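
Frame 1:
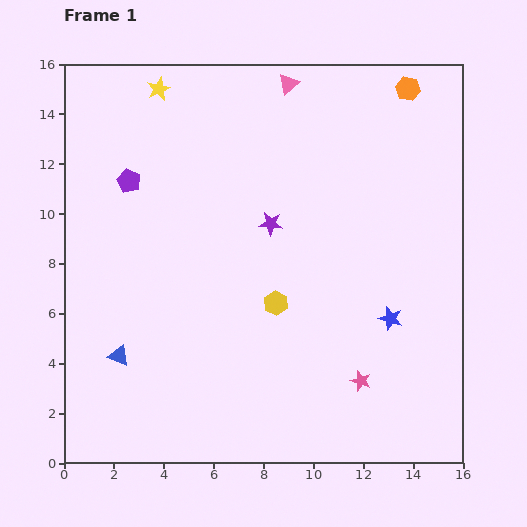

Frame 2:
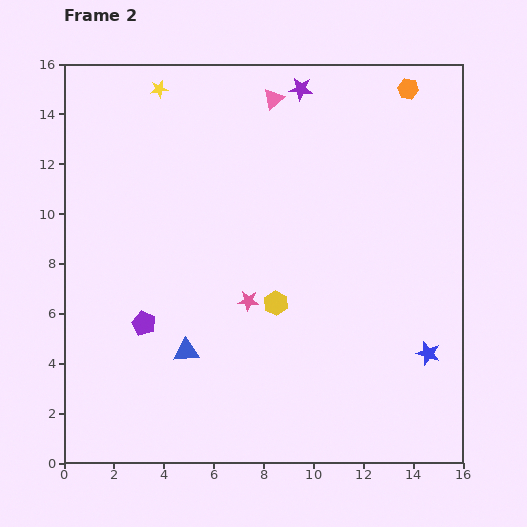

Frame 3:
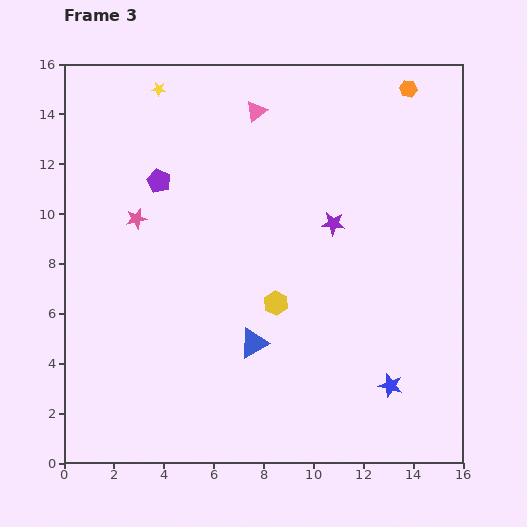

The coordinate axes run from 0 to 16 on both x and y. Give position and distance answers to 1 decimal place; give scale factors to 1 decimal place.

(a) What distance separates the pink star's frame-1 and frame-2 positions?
5.5

The pink star moved from (11.9, 3.3) to (7.4, 6.5), a distance of √(4.5² + 3.2²) ≈ 5.5.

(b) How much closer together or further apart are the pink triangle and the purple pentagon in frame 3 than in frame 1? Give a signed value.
-2.7

Distance in frame 1: 7.5. Distance in frame 3: 4.8.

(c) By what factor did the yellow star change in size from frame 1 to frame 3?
0.6×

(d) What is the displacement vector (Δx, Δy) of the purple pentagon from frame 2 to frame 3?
(0.6, 5.7)

The purple pentagon was at (3.2, 5.6) in frame 2 and (3.8, 11.3) in frame 3.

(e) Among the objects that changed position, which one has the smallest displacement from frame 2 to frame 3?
the pink triangle

(moved 0.9)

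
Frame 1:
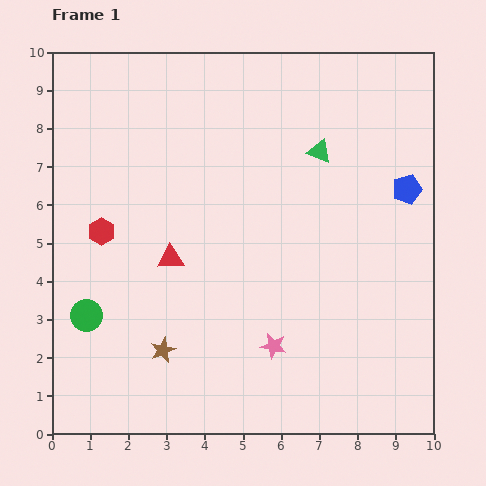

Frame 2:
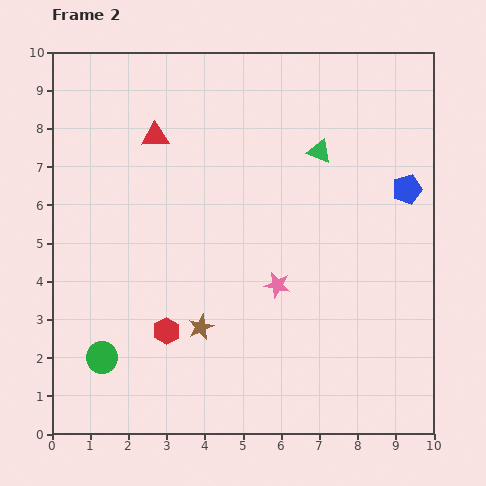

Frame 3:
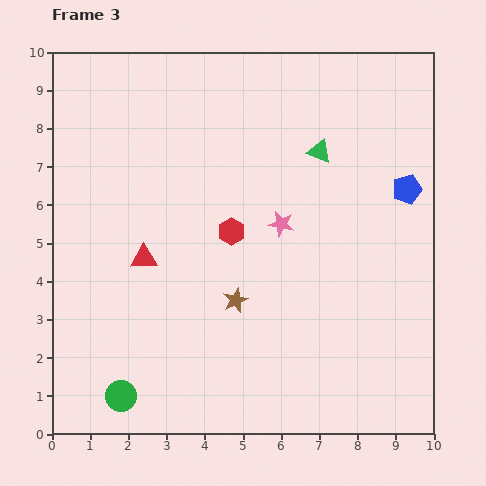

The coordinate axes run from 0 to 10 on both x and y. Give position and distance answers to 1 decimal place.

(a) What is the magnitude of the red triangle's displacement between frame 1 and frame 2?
3.2

The red triangle moved from (3.1, 4.6) to (2.7, 7.8), a distance of √(0.4² + 3.2²) ≈ 3.2.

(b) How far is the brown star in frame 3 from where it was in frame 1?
2.3

The brown star moved from (2.9, 2.2) to (4.8, 3.5), a distance of √(1.9² + 1.3²) ≈ 2.3.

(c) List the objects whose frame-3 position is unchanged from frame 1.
the green triangle, the blue pentagon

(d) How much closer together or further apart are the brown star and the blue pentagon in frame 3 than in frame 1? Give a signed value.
-2.3

Distance in frame 1: 7.7. Distance in frame 3: 5.4.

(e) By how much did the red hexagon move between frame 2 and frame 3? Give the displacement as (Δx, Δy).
(1.7, 2.6)

The red hexagon was at (3.0, 2.7) in frame 2 and (4.7, 5.3) in frame 3.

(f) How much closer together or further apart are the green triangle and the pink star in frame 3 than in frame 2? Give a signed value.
-1.6

Distance in frame 2: 3.7. Distance in frame 3: 2.1.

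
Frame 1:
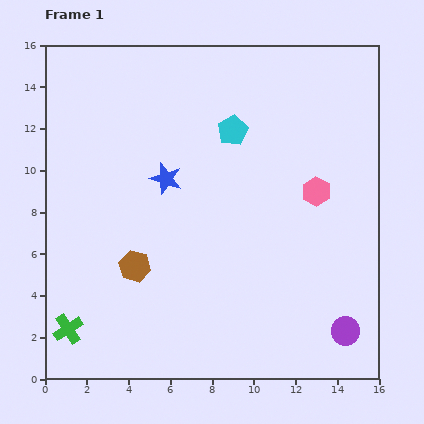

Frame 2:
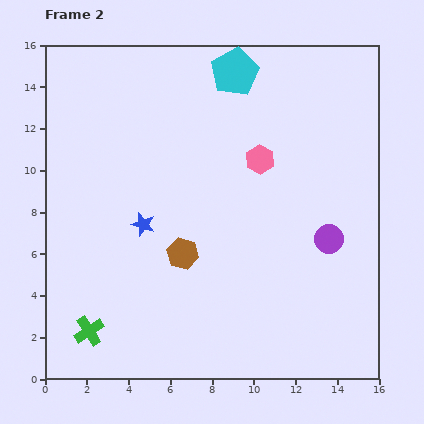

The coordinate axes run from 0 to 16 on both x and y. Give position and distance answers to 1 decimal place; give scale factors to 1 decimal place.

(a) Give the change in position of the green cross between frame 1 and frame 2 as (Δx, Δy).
(1.0, -0.1)

The green cross was at (1.1, 2.4) in frame 1 and (2.1, 2.3) in frame 2.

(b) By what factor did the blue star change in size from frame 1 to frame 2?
0.7×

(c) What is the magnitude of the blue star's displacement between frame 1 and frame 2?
2.5

The blue star moved from (5.8, 9.6) to (4.7, 7.4), a distance of √(1.1² + 2.2²) ≈ 2.5.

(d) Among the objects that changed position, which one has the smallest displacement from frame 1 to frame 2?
the green cross

(moved 1.0)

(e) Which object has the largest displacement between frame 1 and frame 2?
the purple circle

(moved 4.5; next 3.1)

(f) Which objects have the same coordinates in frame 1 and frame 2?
none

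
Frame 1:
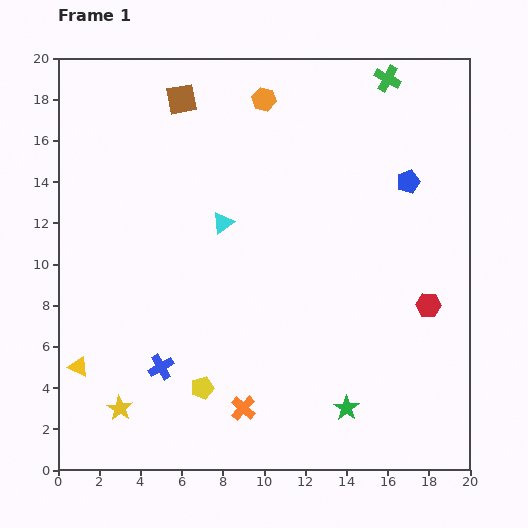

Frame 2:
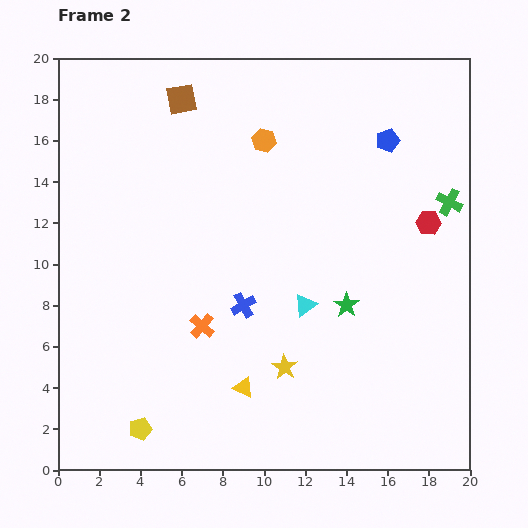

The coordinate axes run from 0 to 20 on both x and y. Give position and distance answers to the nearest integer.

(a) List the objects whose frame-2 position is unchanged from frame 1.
the brown square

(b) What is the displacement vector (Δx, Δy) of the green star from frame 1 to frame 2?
(0, 5)

The green star was at (14, 3) in frame 1 and (14, 8) in frame 2.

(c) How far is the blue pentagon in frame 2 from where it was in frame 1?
2

The blue pentagon moved from (17, 14) to (16, 16), a distance of √(1² + 2²) ≈ 2.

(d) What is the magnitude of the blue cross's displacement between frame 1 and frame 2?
5

The blue cross moved from (5, 5) to (9, 8), a distance of √(4² + 3²) ≈ 5.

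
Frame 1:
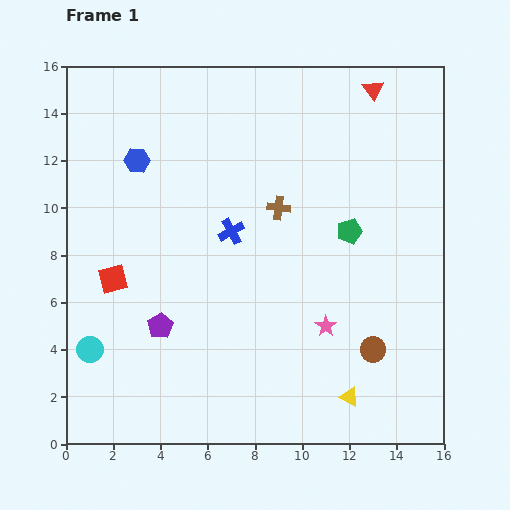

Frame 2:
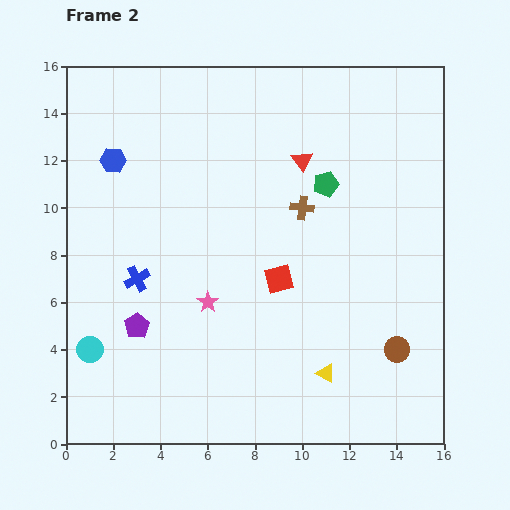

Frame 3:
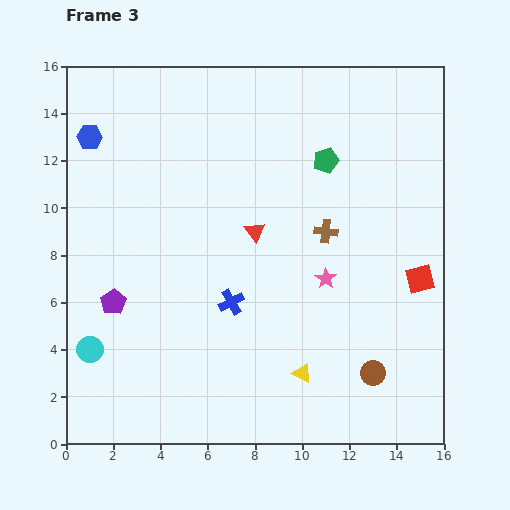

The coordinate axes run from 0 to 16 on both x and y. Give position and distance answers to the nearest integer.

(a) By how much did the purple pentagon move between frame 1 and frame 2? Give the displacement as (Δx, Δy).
(-1, 0)

The purple pentagon was at (4, 5) in frame 1 and (3, 5) in frame 2.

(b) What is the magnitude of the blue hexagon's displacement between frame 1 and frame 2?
1

The blue hexagon moved from (3, 12) to (2, 12), a distance of √(1² + 0²) ≈ 1.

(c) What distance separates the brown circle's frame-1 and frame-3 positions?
1

The brown circle moved from (13, 4) to (13, 3), a distance of √(0² + 1²) ≈ 1.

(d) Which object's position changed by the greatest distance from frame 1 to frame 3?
the red square

(moved 13; next 8)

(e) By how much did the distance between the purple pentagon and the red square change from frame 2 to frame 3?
+7

Distance in frame 2: 6. Distance in frame 3: 13.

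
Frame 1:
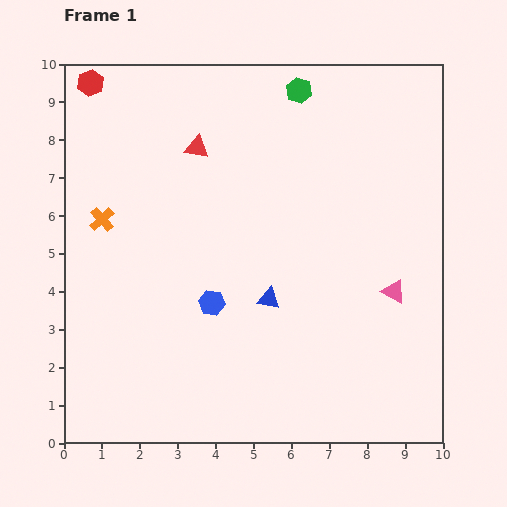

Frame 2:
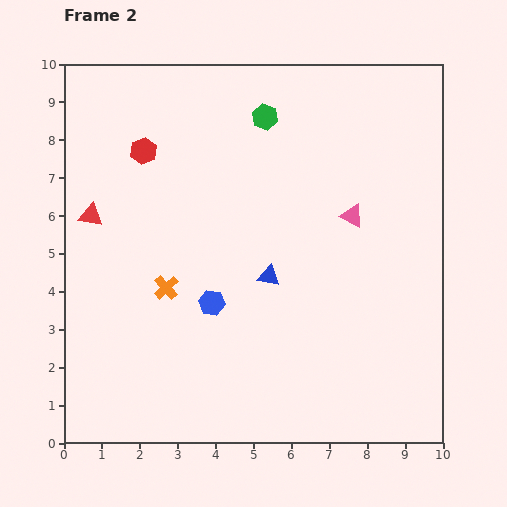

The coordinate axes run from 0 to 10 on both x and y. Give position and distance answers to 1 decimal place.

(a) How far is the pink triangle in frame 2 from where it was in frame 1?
2.3

The pink triangle moved from (8.7, 4.0) to (7.6, 6.0), a distance of √(1.1² + 2.0²) ≈ 2.3.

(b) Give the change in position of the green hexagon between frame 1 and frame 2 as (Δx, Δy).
(-0.9, -0.7)

The green hexagon was at (6.2, 9.3) in frame 1 and (5.3, 8.6) in frame 2.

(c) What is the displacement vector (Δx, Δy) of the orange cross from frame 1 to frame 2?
(1.7, -1.8)

The orange cross was at (1.0, 5.9) in frame 1 and (2.7, 4.1) in frame 2.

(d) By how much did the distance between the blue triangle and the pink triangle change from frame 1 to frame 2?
-0.6

Distance in frame 1: 3.3. Distance in frame 2: 2.7.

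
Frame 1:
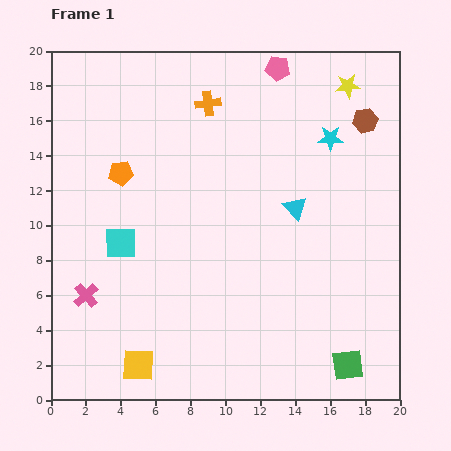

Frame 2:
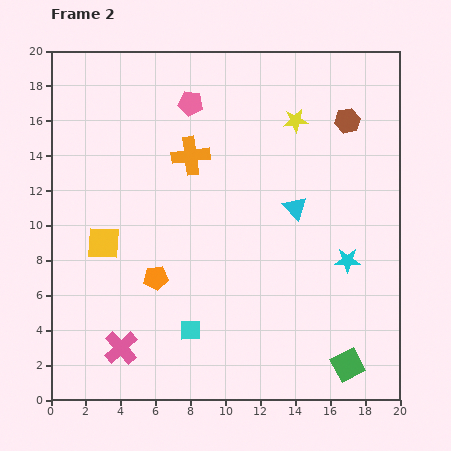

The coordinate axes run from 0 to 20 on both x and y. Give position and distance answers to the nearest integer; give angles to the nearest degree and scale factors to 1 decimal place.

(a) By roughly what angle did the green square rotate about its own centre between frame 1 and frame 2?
21° counter-clockwise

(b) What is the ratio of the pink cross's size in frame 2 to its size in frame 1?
1.3×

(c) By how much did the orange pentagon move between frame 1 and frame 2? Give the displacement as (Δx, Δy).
(2, -6)

The orange pentagon was at (4, 13) in frame 1 and (6, 7) in frame 2.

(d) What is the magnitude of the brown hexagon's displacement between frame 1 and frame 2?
1

The brown hexagon moved from (18, 16) to (17, 16), a distance of √(1² + 0²) ≈ 1.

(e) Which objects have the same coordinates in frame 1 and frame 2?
the cyan triangle, the green square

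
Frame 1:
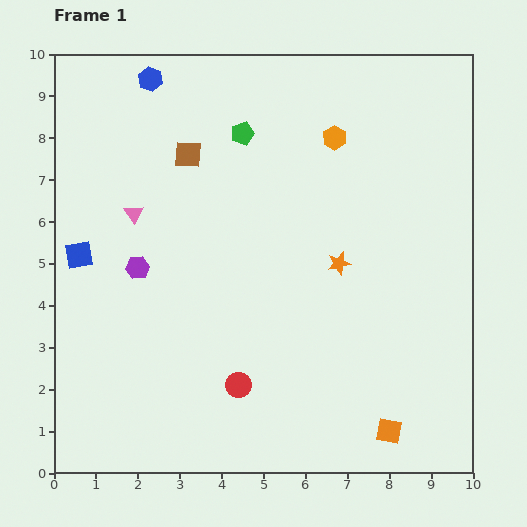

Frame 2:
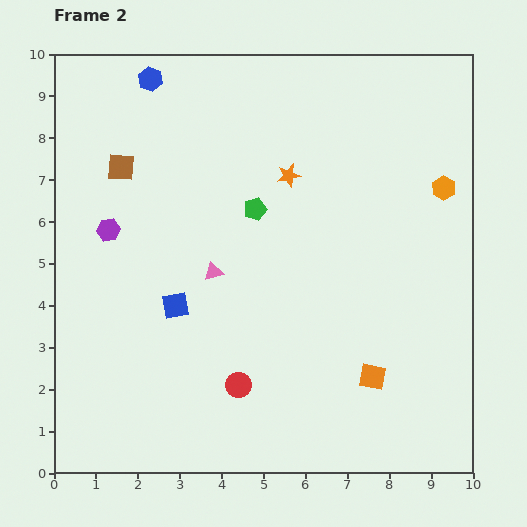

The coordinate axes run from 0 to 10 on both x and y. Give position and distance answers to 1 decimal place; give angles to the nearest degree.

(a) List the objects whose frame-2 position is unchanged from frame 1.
the red circle, the blue hexagon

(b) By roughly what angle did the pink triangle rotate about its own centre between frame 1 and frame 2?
47° clockwise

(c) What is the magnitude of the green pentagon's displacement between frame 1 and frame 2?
1.8

The green pentagon moved from (4.5, 8.1) to (4.8, 6.3), a distance of √(0.3² + 1.8²) ≈ 1.8.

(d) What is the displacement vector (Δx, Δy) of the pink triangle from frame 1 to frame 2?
(1.9, -1.4)

The pink triangle was at (1.9, 6.2) in frame 1 and (3.8, 4.8) in frame 2.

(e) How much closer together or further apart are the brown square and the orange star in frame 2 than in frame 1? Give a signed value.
-0.4

Distance in frame 1: 4.4. Distance in frame 2: 4.0.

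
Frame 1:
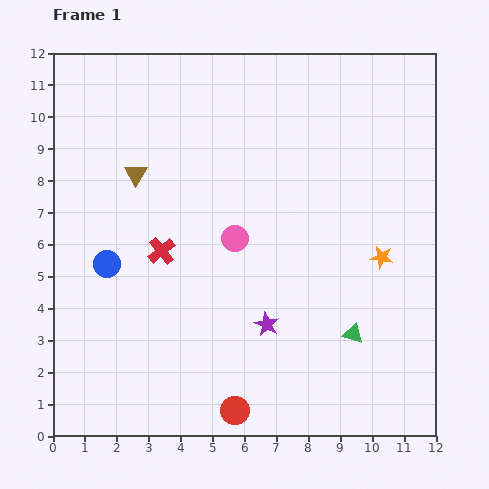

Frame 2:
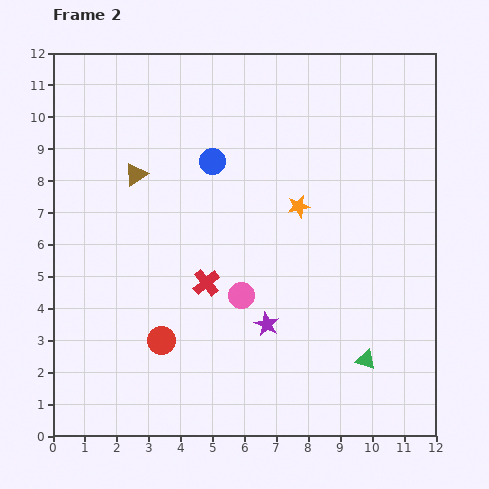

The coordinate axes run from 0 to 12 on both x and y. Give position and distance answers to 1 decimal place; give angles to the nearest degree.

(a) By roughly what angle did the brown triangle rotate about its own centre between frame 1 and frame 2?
27° clockwise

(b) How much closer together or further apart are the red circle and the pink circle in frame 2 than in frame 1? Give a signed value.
-2.5

Distance in frame 1: 5.4. Distance in frame 2: 2.9.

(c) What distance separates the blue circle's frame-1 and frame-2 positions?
4.6

The blue circle moved from (1.7, 5.4) to (5.0, 8.6), a distance of √(3.3² + 3.2²) ≈ 4.6.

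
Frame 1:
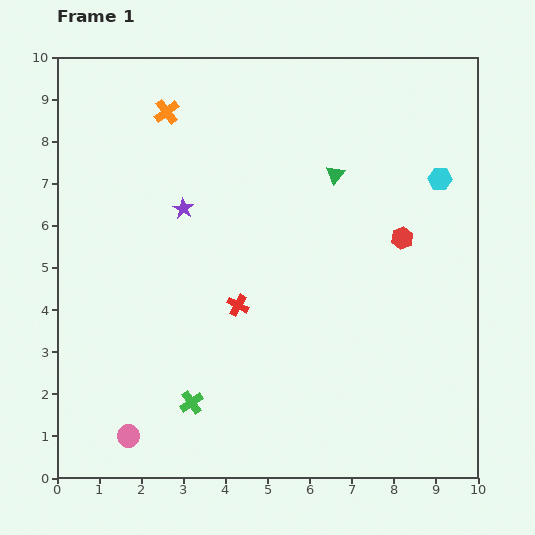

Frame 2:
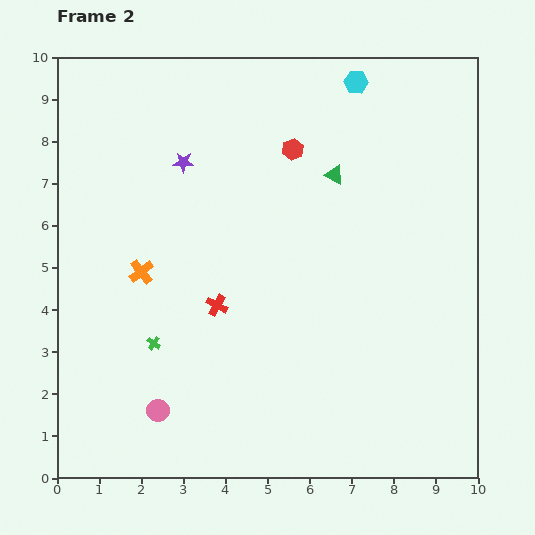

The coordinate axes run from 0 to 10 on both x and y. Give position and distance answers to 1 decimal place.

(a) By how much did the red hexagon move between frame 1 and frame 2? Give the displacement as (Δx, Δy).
(-2.6, 2.1)

The red hexagon was at (8.2, 5.7) in frame 1 and (5.6, 7.8) in frame 2.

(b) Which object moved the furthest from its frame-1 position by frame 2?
the orange cross

(moved 3.8; next 3.3)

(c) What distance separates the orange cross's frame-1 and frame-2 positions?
3.8

The orange cross moved from (2.6, 8.7) to (2.0, 4.9), a distance of √(0.6² + 3.8²) ≈ 3.8.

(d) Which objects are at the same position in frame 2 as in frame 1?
the green triangle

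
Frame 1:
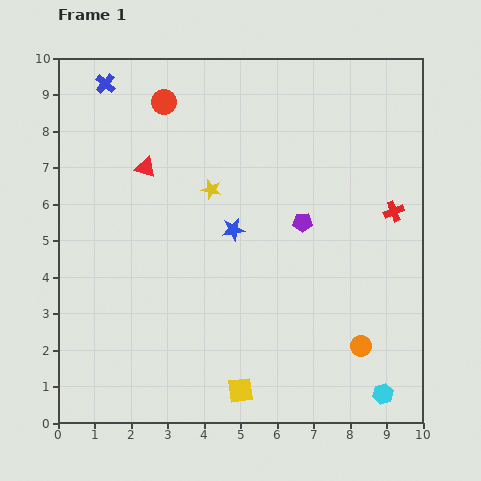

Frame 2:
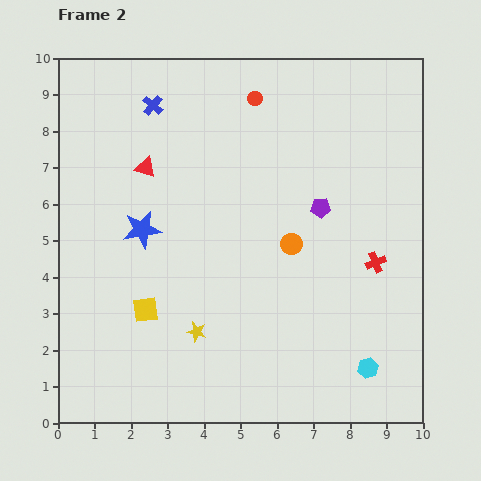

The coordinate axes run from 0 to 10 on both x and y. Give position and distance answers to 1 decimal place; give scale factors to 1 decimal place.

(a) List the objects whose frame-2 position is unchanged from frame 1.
the red triangle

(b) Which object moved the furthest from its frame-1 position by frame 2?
the yellow star

(moved 3.9; next 3.4)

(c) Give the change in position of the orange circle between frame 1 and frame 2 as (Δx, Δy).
(-1.9, 2.8)

The orange circle was at (8.3, 2.1) in frame 1 and (6.4, 4.9) in frame 2.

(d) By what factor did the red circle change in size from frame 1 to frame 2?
0.6×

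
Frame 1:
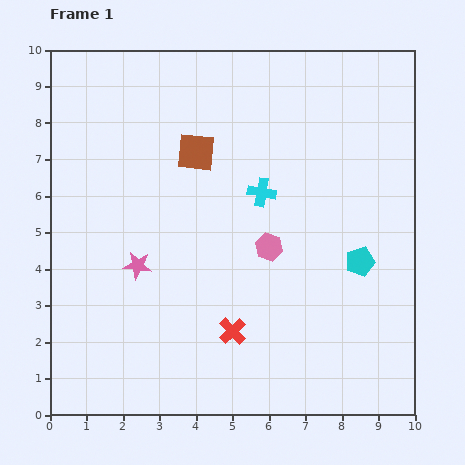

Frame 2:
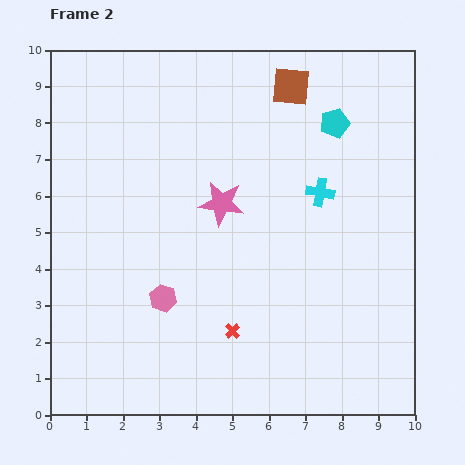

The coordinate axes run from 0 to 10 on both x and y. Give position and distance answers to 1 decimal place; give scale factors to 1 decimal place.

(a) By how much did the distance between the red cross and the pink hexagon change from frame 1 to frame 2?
-0.4

Distance in frame 1: 2.5. Distance in frame 2: 2.1.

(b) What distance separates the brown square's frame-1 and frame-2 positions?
3.2

The brown square moved from (4.0, 7.2) to (6.6, 9.0), a distance of √(2.6² + 1.8²) ≈ 3.2.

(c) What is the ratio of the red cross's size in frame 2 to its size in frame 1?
0.6×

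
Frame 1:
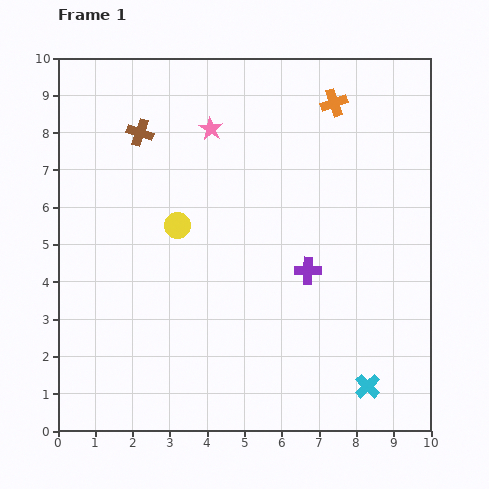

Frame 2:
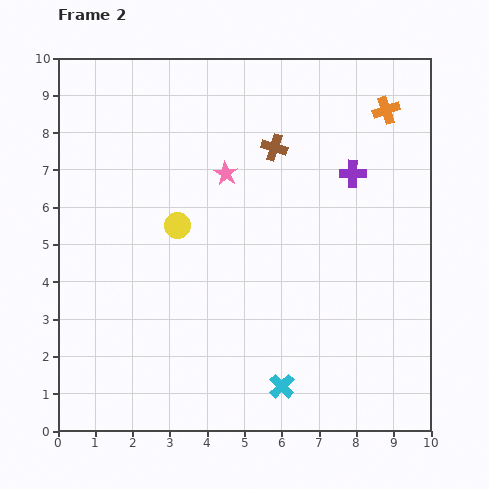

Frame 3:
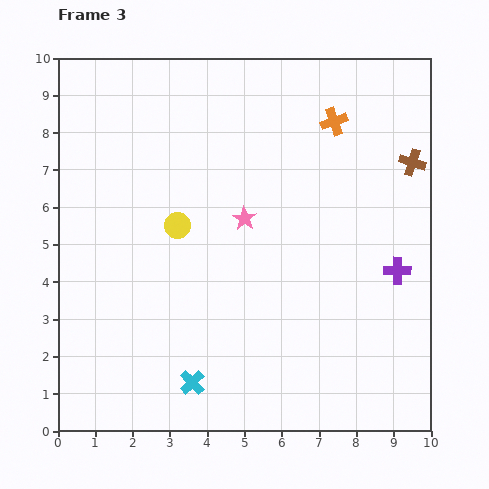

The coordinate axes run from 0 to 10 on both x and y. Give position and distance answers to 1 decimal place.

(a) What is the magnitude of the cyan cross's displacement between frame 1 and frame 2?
2.3

The cyan cross moved from (8.3, 1.2) to (6.0, 1.2), a distance of √(2.3² + 0.0²) ≈ 2.3.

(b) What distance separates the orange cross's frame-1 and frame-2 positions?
1.4

The orange cross moved from (7.4, 8.8) to (8.8, 8.6), a distance of √(1.4² + 0.2²) ≈ 1.4.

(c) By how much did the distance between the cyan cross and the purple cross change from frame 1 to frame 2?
+2.5

Distance in frame 1: 3.5. Distance in frame 2: 6.0.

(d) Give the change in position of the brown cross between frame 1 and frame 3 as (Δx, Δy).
(7.3, -0.8)

The brown cross was at (2.2, 8.0) in frame 1 and (9.5, 7.2) in frame 3.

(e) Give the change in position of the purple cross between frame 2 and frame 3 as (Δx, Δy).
(1.2, -2.6)

The purple cross was at (7.9, 6.9) in frame 2 and (9.1, 4.3) in frame 3.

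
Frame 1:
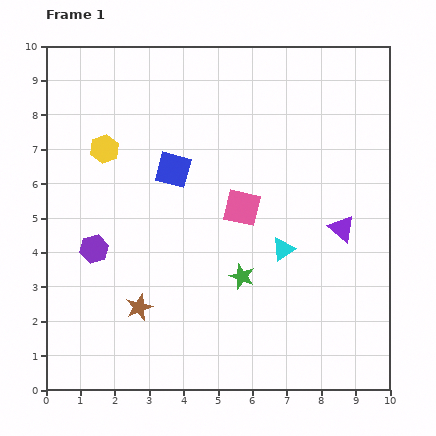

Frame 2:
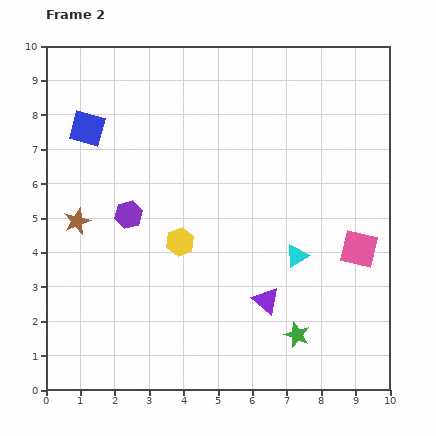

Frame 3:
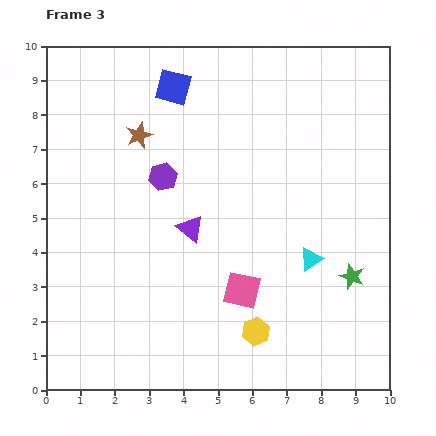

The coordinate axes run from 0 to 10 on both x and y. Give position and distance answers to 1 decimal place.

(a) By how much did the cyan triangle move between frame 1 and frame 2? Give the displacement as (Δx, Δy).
(0.4, -0.2)

The cyan triangle was at (6.9, 4.1) in frame 1 and (7.3, 3.9) in frame 2.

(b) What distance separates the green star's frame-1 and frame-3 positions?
3.2

The green star moved from (5.7, 3.3) to (8.9, 3.3), a distance of √(3.2² + 0.0²) ≈ 3.2.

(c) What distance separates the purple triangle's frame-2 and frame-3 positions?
3.0

The purple triangle moved from (6.4, 2.6) to (4.2, 4.7), a distance of √(2.2² + 2.1²) ≈ 3.0.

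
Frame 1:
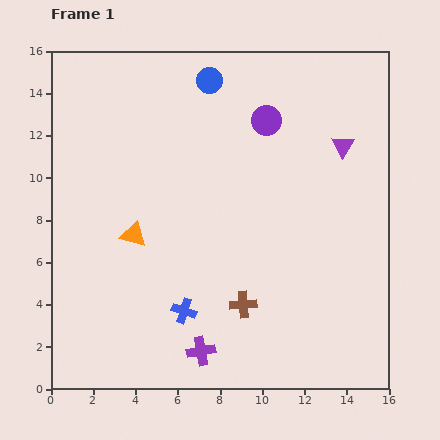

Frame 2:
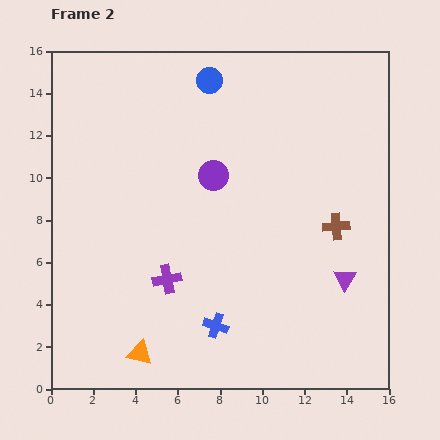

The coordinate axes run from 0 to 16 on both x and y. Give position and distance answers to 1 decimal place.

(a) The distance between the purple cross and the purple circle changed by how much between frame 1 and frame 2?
-5.9

Distance in frame 1: 11.3. Distance in frame 2: 5.4.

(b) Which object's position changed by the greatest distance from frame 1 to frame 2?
the purple triangle

(moved 6.3; next 5.7)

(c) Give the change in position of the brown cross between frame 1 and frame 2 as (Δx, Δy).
(4.4, 3.7)

The brown cross was at (9.1, 4.0) in frame 1 and (13.5, 7.7) in frame 2.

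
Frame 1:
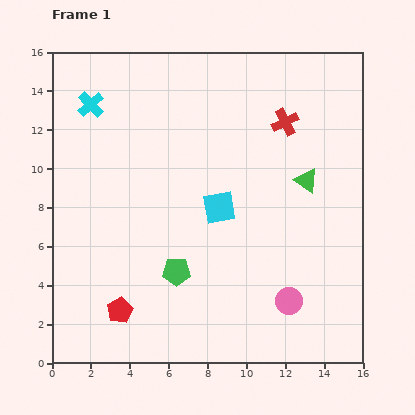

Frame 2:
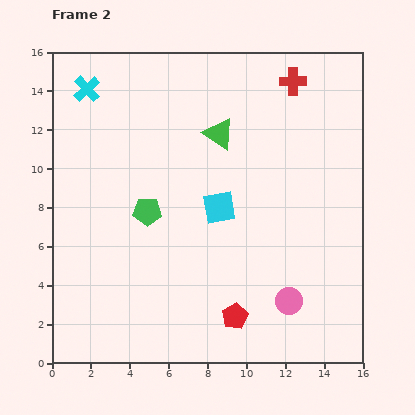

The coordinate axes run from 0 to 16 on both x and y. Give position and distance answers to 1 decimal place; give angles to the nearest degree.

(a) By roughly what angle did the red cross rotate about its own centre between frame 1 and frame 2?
26° clockwise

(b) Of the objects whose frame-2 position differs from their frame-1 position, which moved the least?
the cyan cross

(moved 0.8)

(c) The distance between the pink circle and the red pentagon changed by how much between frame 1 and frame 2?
-5.8

Distance in frame 1: 8.7. Distance in frame 2: 2.9.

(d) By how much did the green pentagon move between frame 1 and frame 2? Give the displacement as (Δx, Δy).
(-1.5, 3.1)

The green pentagon was at (6.4, 4.7) in frame 1 and (4.9, 7.8) in frame 2.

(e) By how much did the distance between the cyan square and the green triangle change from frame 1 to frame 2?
-0.9

Distance in frame 1: 4.7. Distance in frame 2: 3.8.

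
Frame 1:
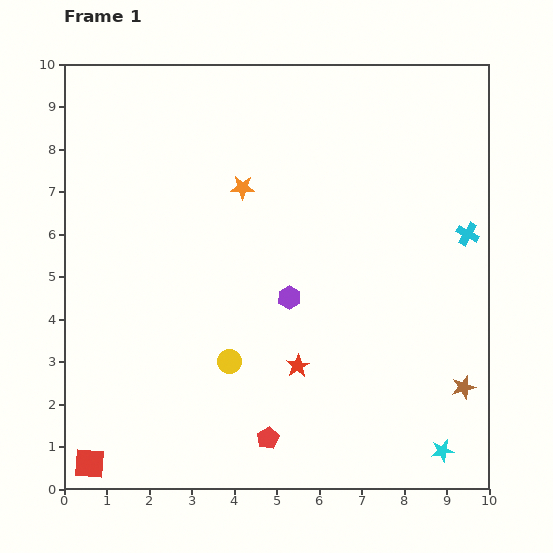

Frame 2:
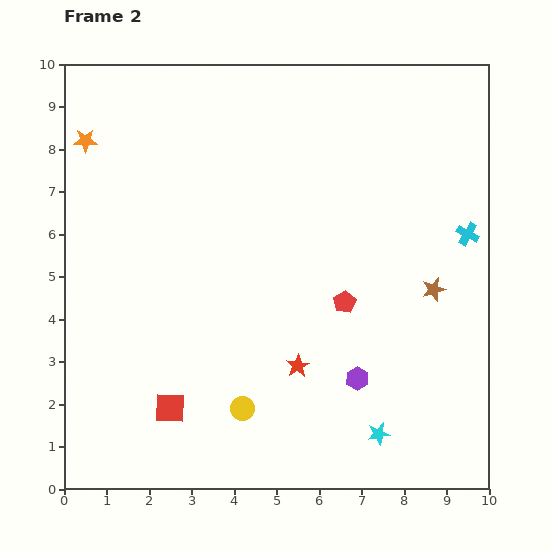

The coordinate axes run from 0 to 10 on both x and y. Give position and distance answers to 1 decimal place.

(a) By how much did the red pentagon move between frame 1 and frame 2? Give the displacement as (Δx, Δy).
(1.8, 3.2)

The red pentagon was at (4.8, 1.2) in frame 1 and (6.6, 4.4) in frame 2.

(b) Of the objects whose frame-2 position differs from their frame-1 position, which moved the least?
the yellow circle

(moved 1.1)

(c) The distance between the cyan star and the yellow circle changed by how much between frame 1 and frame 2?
-2.1

Distance in frame 1: 5.4. Distance in frame 2: 3.3.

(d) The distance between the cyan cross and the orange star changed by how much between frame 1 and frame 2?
+3.9

Distance in frame 1: 5.4. Distance in frame 2: 9.3.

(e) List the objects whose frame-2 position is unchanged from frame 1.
the red star, the cyan cross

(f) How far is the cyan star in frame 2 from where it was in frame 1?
1.6

The cyan star moved from (8.9, 0.9) to (7.4, 1.3), a distance of √(1.5² + 0.4²) ≈ 1.6.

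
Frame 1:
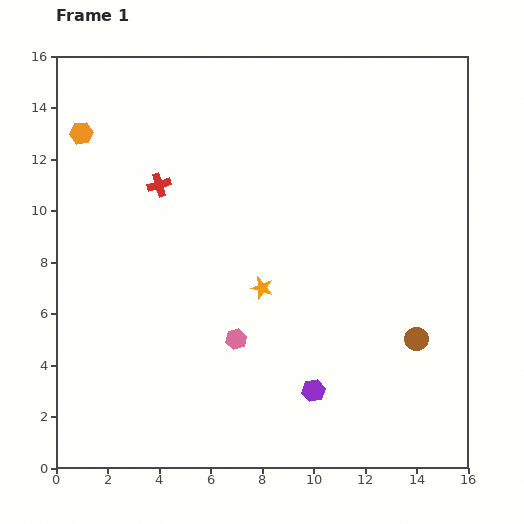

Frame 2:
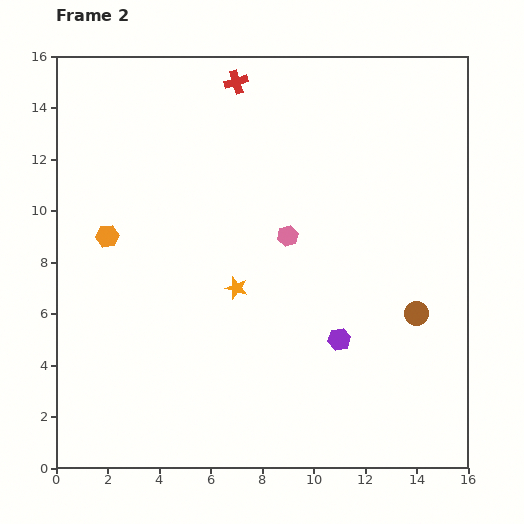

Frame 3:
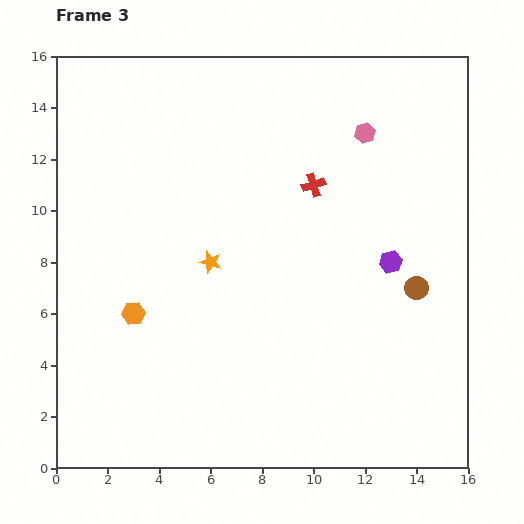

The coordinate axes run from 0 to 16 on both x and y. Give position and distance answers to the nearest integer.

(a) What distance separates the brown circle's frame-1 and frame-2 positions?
1

The brown circle moved from (14, 5) to (14, 6), a distance of √(0² + 1²) ≈ 1.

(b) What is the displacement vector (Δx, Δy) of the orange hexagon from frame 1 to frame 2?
(1, -4)

The orange hexagon was at (1, 13) in frame 1 and (2, 9) in frame 2.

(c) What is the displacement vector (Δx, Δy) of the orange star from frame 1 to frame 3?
(-2, 1)

The orange star was at (8, 7) in frame 1 and (6, 8) in frame 3.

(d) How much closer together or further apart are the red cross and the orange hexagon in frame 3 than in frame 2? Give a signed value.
+1

Distance in frame 2: 8. Distance in frame 3: 9.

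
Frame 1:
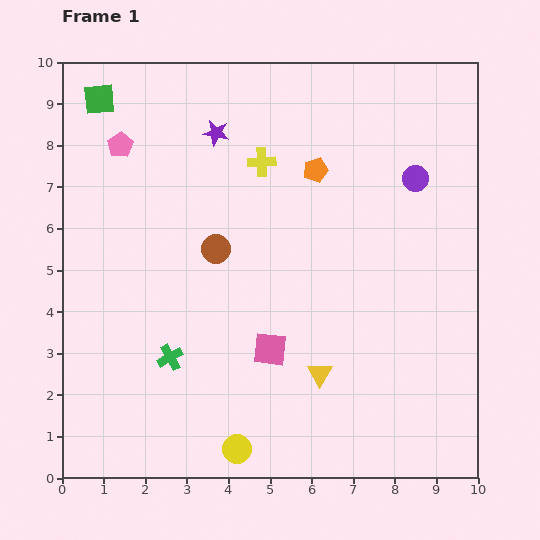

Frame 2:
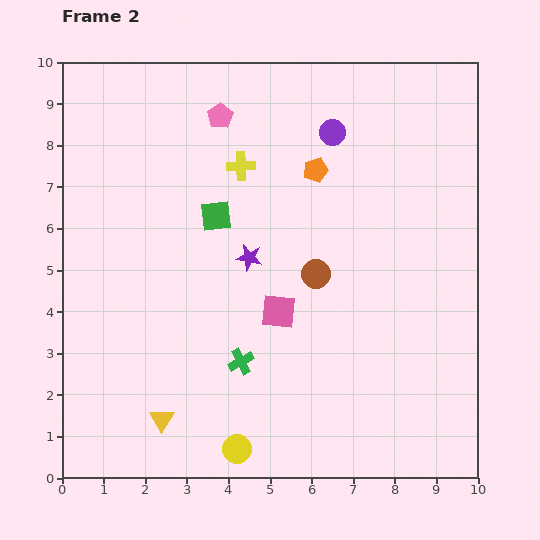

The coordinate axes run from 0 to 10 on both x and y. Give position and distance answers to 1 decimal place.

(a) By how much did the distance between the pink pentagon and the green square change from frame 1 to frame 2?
+1.2

Distance in frame 1: 1.2. Distance in frame 2: 2.4.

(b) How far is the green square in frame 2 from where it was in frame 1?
4.0

The green square moved from (0.9, 9.1) to (3.7, 6.3), a distance of √(2.8² + 2.8²) ≈ 4.0.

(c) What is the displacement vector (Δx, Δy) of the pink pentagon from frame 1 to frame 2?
(2.4, 0.7)

The pink pentagon was at (1.4, 8.0) in frame 1 and (3.8, 8.7) in frame 2.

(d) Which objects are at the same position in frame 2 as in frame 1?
the yellow circle, the orange pentagon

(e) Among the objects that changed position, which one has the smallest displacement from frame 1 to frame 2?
the yellow cross

(moved 0.5)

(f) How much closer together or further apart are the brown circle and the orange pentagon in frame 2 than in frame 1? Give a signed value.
-0.6

Distance in frame 1: 3.1. Distance in frame 2: 2.5.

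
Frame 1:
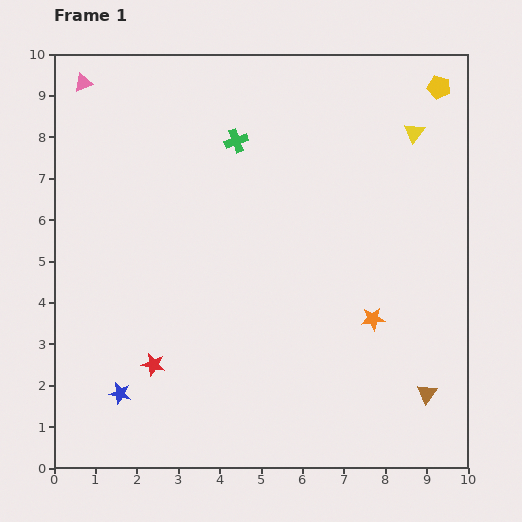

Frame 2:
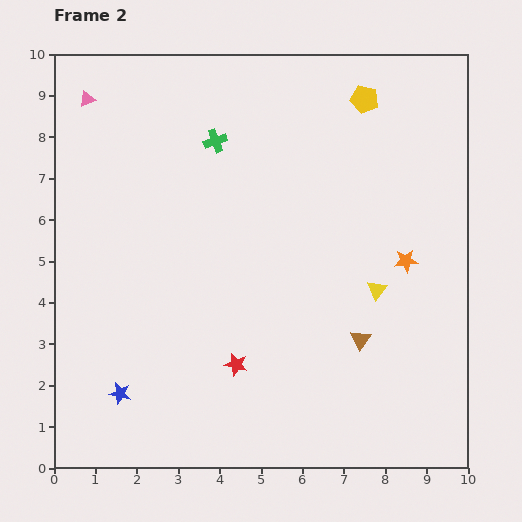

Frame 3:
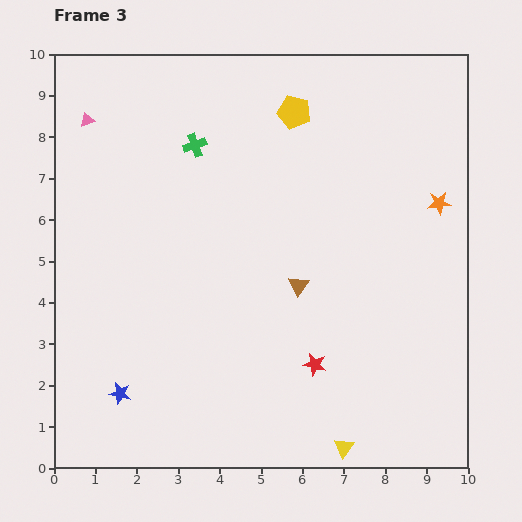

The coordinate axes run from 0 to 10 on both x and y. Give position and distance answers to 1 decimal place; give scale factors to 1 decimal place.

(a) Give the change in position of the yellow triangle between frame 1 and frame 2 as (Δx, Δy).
(-0.9, -3.8)

The yellow triangle was at (8.7, 8.1) in frame 1 and (7.8, 4.3) in frame 2.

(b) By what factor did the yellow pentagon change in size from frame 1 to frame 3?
1.5×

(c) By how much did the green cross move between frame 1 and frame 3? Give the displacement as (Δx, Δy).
(-1.0, -0.1)

The green cross was at (4.4, 7.9) in frame 1 and (3.4, 7.8) in frame 3.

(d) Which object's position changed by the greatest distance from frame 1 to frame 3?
the yellow triangle

(moved 7.8; next 4.0)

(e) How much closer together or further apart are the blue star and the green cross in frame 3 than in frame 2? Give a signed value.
-0.2

Distance in frame 2: 6.5. Distance in frame 3: 6.3.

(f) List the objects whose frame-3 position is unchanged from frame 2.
the blue star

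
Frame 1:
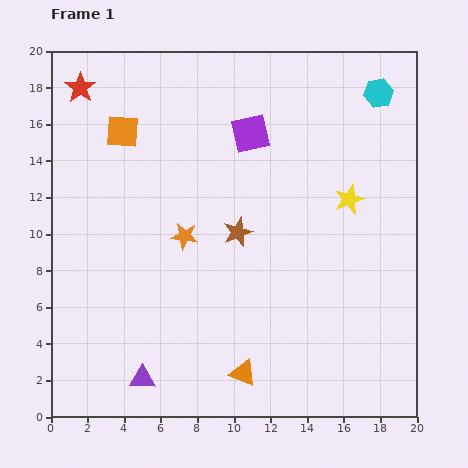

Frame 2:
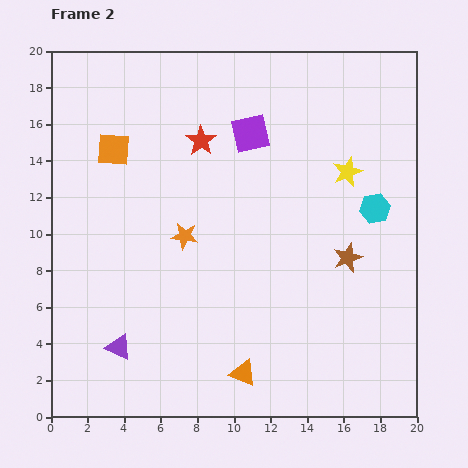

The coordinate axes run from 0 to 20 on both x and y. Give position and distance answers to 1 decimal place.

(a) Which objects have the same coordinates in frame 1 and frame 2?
the orange triangle, the orange star, the purple square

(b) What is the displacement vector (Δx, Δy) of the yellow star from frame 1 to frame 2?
(-0.1, 1.5)

The yellow star was at (16.3, 11.9) in frame 1 and (16.2, 13.4) in frame 2.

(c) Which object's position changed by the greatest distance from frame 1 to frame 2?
the red star

(moved 7.2; next 6.3)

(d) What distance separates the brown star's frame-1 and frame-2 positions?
6.2

The brown star moved from (10.2, 10.1) to (16.2, 8.7), a distance of √(6.0² + 1.4²) ≈ 6.2.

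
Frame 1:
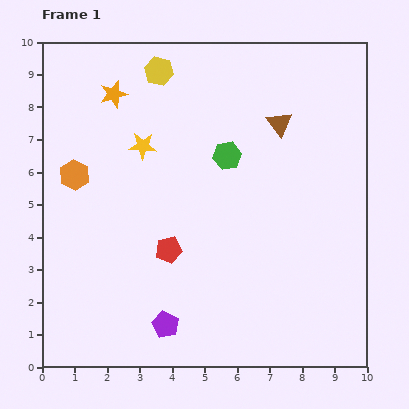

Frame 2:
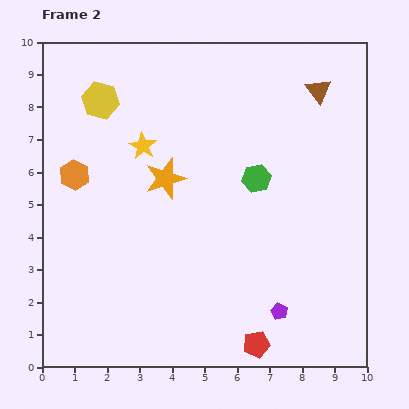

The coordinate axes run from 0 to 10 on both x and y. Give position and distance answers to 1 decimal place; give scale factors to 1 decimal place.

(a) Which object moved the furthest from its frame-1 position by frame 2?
the red pentagon

(moved 4.0; next 3.5)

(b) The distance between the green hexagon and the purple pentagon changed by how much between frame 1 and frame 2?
-1.3

Distance in frame 1: 5.5. Distance in frame 2: 4.2.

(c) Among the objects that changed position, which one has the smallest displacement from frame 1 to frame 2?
the green hexagon

(moved 1.1)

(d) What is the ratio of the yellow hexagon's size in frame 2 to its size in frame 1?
1.3×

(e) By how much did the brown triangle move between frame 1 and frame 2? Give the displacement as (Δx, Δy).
(1.2, 1.0)

The brown triangle was at (7.3, 7.5) in frame 1 and (8.5, 8.5) in frame 2.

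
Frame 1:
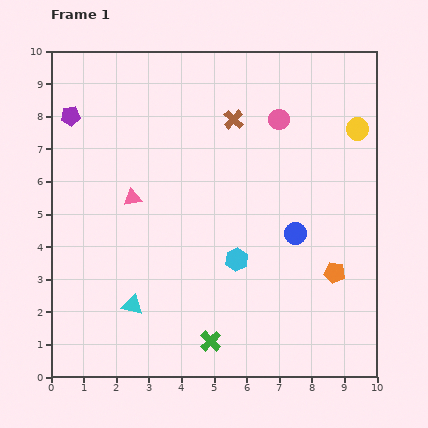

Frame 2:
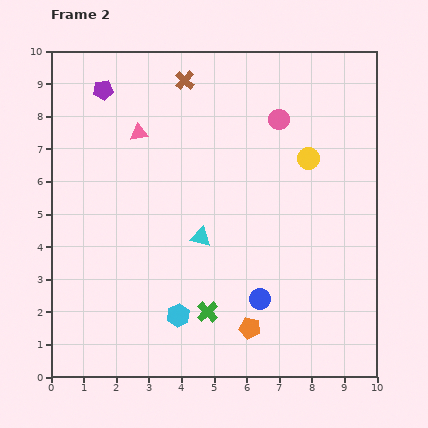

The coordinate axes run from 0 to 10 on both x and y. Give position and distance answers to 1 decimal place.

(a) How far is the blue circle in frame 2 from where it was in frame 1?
2.3

The blue circle moved from (7.5, 4.4) to (6.4, 2.4), a distance of √(1.1² + 2.0²) ≈ 2.3.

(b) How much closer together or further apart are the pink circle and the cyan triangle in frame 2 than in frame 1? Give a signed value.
-3.0

Distance in frame 1: 7.3. Distance in frame 2: 4.3.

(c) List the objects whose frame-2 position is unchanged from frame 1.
the pink circle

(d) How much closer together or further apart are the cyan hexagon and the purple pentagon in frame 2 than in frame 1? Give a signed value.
+0.6

Distance in frame 1: 6.7. Distance in frame 2: 7.3.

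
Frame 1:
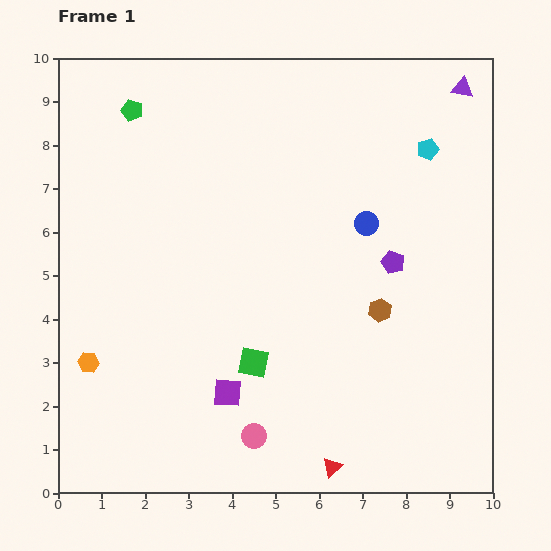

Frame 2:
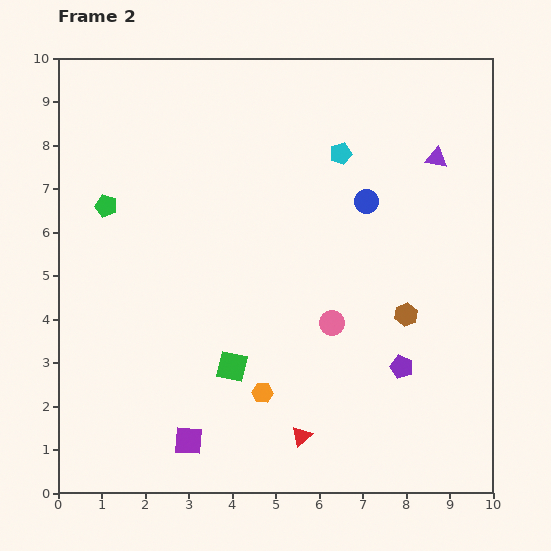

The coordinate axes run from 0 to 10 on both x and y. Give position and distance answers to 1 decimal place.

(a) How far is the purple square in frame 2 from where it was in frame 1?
1.4

The purple square moved from (3.9, 2.3) to (3.0, 1.2), a distance of √(0.9² + 1.1²) ≈ 1.4.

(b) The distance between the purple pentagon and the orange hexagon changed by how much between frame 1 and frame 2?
-4.1

Distance in frame 1: 7.4. Distance in frame 2: 3.3.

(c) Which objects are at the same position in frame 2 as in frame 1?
none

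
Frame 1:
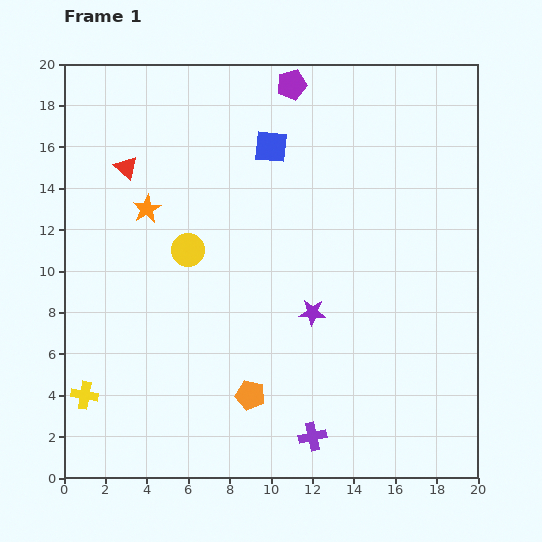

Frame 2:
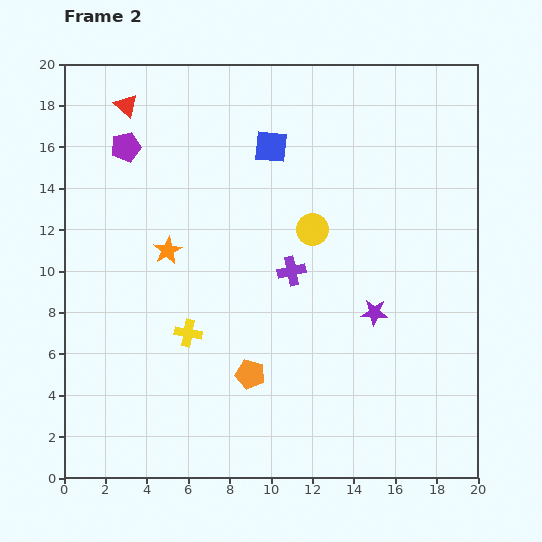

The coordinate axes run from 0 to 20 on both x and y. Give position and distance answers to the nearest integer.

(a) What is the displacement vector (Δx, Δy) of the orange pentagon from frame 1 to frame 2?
(0, 1)

The orange pentagon was at (9, 4) in frame 1 and (9, 5) in frame 2.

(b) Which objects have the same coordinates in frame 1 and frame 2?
the blue square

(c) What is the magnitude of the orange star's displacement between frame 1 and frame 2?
2

The orange star moved from (4, 13) to (5, 11), a distance of √(1² + 2²) ≈ 2.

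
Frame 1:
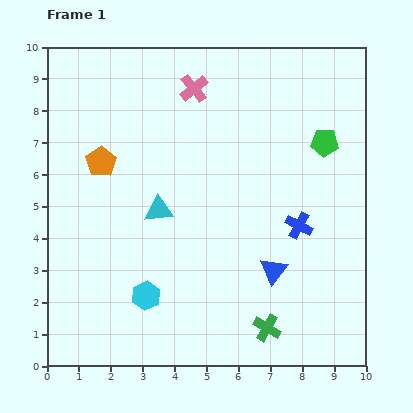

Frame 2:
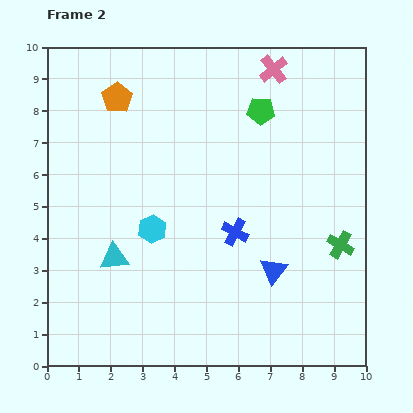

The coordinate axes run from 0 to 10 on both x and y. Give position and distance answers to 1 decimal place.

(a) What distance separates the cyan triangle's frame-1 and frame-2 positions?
2.1

The cyan triangle moved from (3.5, 4.9) to (2.1, 3.4), a distance of √(1.4² + 1.5²) ≈ 2.1.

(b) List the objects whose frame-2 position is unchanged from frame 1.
the blue triangle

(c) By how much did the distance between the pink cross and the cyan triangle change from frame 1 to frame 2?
+3.7

Distance in frame 1: 4.0. Distance in frame 2: 7.7.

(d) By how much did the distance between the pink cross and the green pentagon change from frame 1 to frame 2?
-3.0

Distance in frame 1: 4.4. Distance in frame 2: 1.4.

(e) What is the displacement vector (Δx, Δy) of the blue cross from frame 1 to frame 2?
(-2.0, -0.2)

The blue cross was at (7.9, 4.4) in frame 1 and (5.9, 4.2) in frame 2.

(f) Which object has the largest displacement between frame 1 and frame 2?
the green cross

(moved 3.5; next 2.6)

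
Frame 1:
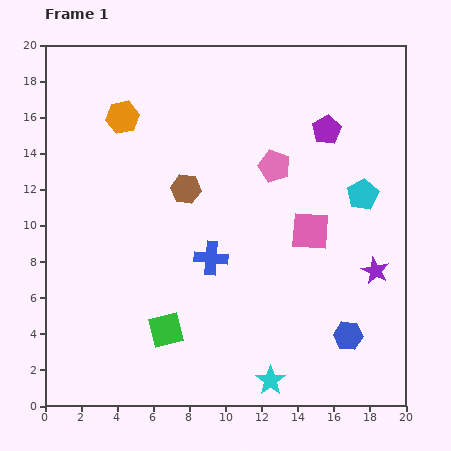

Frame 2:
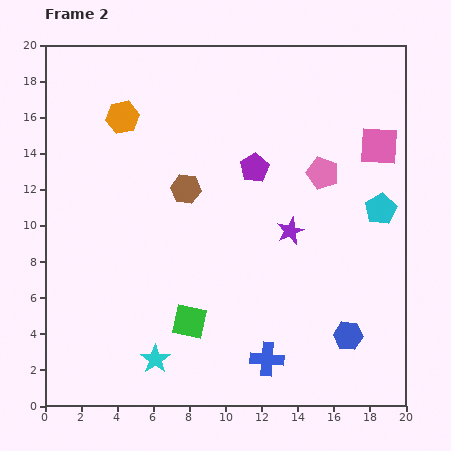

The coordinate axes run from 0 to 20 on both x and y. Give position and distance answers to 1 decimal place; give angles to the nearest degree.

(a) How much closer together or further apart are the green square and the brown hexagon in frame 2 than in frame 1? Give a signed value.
-0.6

Distance in frame 1: 7.9. Distance in frame 2: 7.3.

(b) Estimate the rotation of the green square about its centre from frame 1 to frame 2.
26° clockwise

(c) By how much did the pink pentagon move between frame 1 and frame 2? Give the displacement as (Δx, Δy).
(2.7, -0.4)

The pink pentagon was at (12.7, 13.3) in frame 1 and (15.4, 12.9) in frame 2.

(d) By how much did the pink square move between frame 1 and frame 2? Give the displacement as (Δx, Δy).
(3.8, 4.7)

The pink square was at (14.7, 9.7) in frame 1 and (18.5, 14.4) in frame 2.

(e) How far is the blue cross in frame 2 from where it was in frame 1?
6.4

The blue cross moved from (9.2, 8.2) to (12.3, 2.6), a distance of √(3.1² + 5.6²) ≈ 6.4.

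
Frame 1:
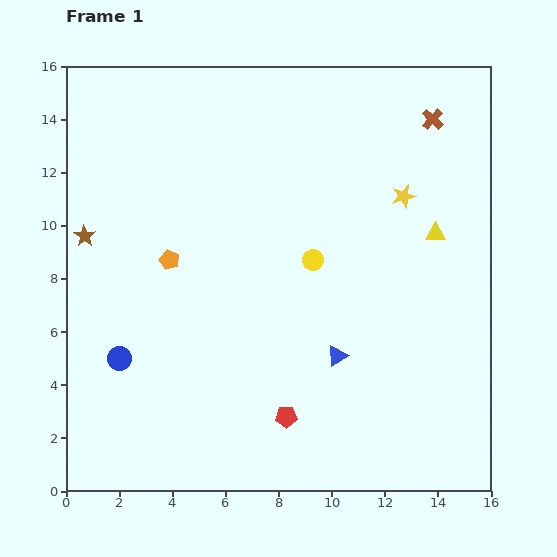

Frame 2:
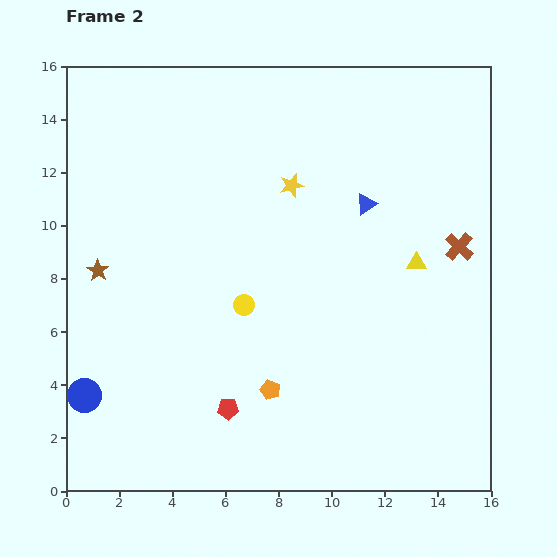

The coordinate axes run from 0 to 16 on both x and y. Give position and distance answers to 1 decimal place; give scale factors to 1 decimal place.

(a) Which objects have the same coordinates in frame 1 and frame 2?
none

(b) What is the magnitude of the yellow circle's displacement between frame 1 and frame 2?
3.1

The yellow circle moved from (9.3, 8.7) to (6.7, 7.0), a distance of √(2.6² + 1.7²) ≈ 3.1.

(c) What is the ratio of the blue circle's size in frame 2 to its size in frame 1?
1.4×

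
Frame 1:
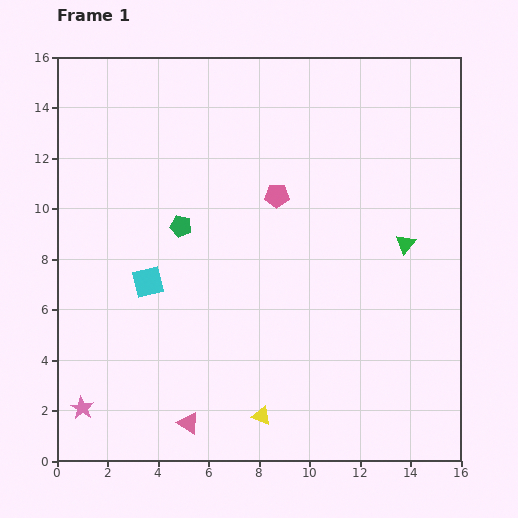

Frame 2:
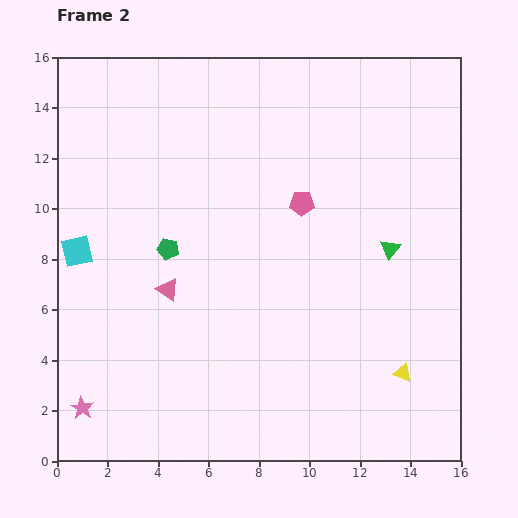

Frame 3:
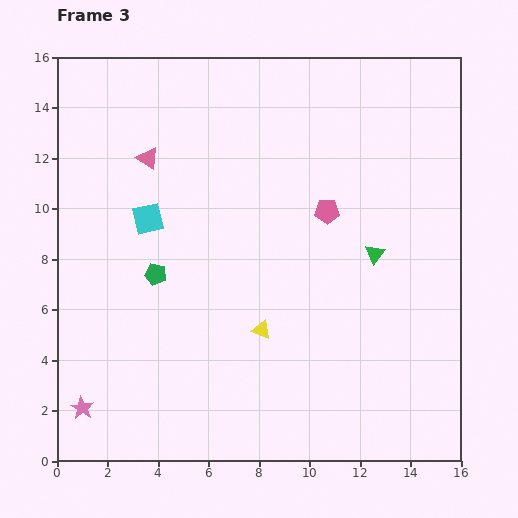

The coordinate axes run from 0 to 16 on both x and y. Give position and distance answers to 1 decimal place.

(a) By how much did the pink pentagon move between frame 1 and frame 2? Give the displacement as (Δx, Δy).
(1.0, -0.3)

The pink pentagon was at (8.7, 10.5) in frame 1 and (9.7, 10.2) in frame 2.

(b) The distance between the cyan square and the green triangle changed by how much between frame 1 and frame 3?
-1.2

Distance in frame 1: 10.3. Distance in frame 3: 9.1.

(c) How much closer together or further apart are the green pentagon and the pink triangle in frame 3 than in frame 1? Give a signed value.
-3.2

Distance in frame 1: 7.8. Distance in frame 3: 4.6.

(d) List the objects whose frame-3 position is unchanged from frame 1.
the pink star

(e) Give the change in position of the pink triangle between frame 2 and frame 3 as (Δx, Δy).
(-0.8, 5.2)

The pink triangle was at (4.4, 6.8) in frame 2 and (3.6, 12.0) in frame 3.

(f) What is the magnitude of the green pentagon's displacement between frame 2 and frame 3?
1.1

The green pentagon moved from (4.4, 8.4) to (3.9, 7.4), a distance of √(0.5² + 1.0²) ≈ 1.1.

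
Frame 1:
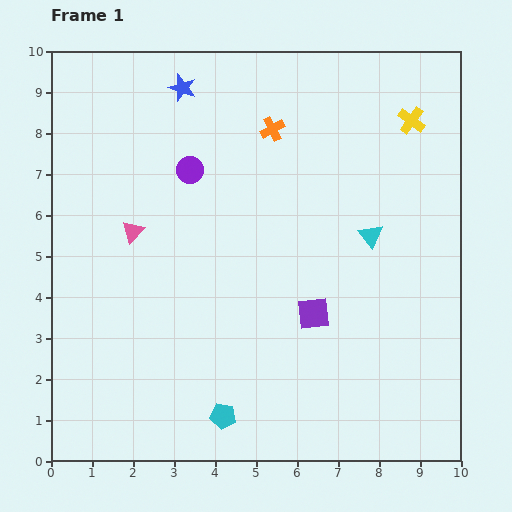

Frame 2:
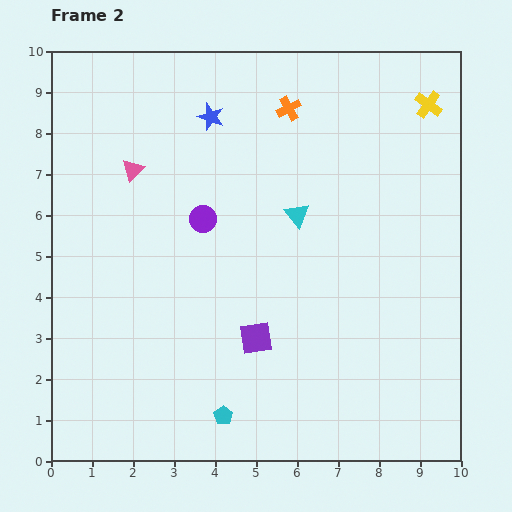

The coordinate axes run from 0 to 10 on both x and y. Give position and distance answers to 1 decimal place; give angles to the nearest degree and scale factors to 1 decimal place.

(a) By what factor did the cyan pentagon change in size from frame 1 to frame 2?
0.7×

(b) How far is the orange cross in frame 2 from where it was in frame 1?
0.6

The orange cross moved from (5.4, 8.1) to (5.8, 8.6), a distance of √(0.4² + 0.5²) ≈ 0.6.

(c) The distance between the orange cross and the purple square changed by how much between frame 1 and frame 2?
+1.1

Distance in frame 1: 4.6. Distance in frame 2: 5.7.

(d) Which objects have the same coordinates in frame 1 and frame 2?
the cyan pentagon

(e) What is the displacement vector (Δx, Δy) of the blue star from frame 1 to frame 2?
(0.7, -0.7)

The blue star was at (3.2, 9.1) in frame 1 and (3.9, 8.4) in frame 2.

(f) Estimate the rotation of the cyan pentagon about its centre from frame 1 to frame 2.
28° clockwise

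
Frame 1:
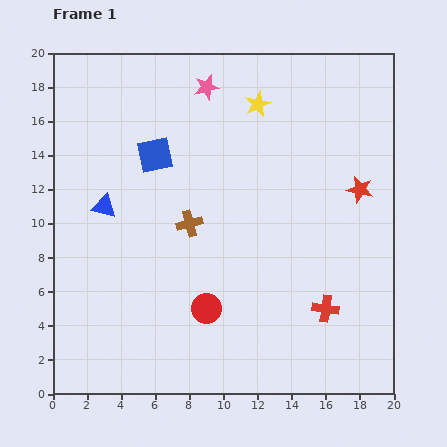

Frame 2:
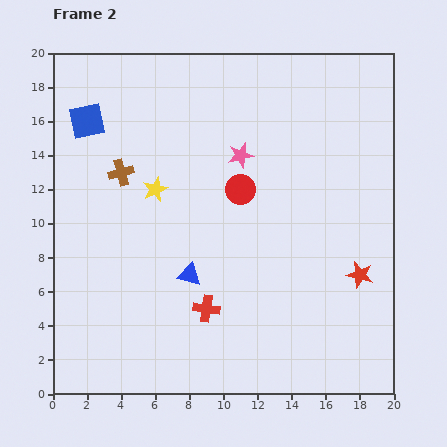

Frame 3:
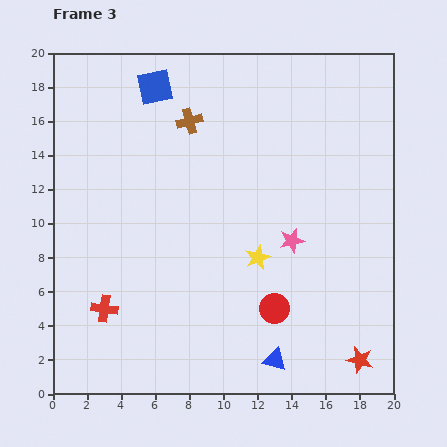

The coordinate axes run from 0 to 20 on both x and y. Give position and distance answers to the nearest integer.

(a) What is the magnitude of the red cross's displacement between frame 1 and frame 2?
7

The red cross moved from (16, 5) to (9, 5), a distance of √(7² + 0²) ≈ 7.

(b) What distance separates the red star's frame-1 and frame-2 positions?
5

The red star moved from (18, 12) to (18, 7), a distance of √(0² + 5²) ≈ 5.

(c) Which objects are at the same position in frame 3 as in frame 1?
none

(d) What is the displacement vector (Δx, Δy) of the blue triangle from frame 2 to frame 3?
(5, -5)

The blue triangle was at (8, 7) in frame 2 and (13, 2) in frame 3.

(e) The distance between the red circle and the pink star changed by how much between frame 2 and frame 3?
+2

Distance in frame 2: 2. Distance in frame 3: 4.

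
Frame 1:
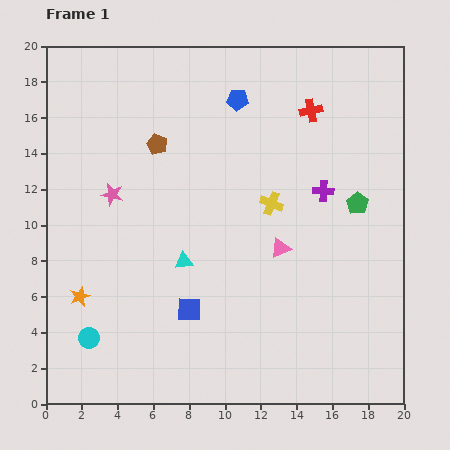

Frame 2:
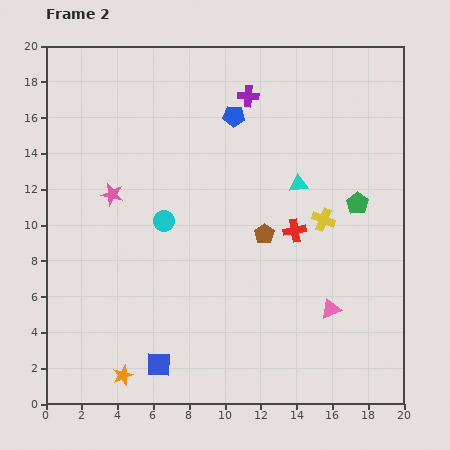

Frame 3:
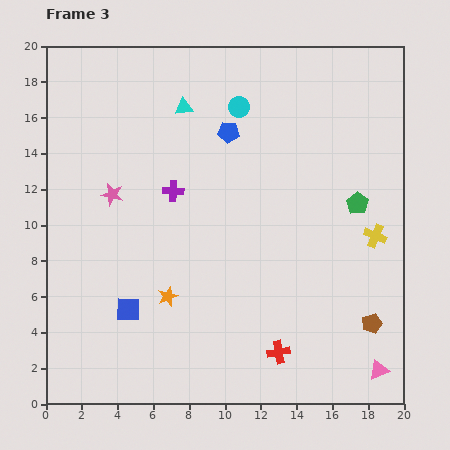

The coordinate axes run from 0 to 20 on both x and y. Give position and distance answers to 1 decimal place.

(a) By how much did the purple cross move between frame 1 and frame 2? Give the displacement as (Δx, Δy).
(-4.2, 5.3)

The purple cross was at (15.5, 11.9) in frame 1 and (11.3, 17.2) in frame 2.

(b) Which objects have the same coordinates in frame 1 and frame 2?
the pink star, the green pentagon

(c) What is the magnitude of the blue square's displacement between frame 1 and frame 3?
3.4

The blue square moved from (8.0, 5.3) to (4.6, 5.3), a distance of √(3.4² + 0.0²) ≈ 3.4.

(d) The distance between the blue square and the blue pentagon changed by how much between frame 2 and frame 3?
-3.1

Distance in frame 2: 14.5. Distance in frame 3: 11.4.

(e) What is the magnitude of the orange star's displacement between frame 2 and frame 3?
5.1

The orange star moved from (4.3, 1.6) to (6.8, 6.0), a distance of √(2.5² + 4.4²) ≈ 5.1.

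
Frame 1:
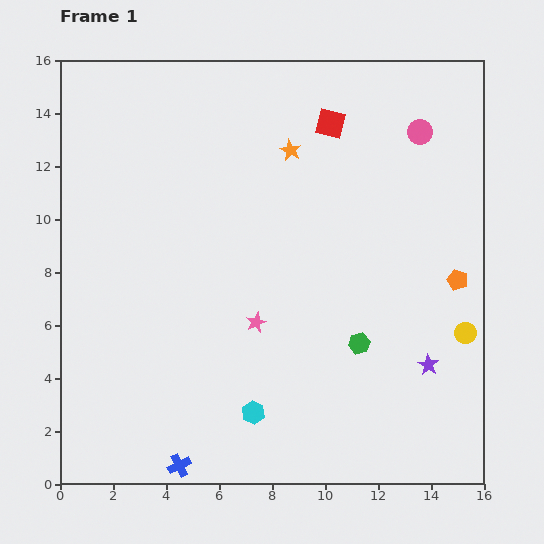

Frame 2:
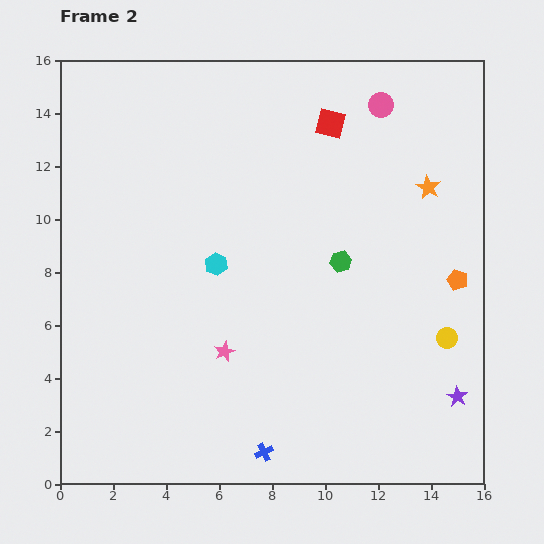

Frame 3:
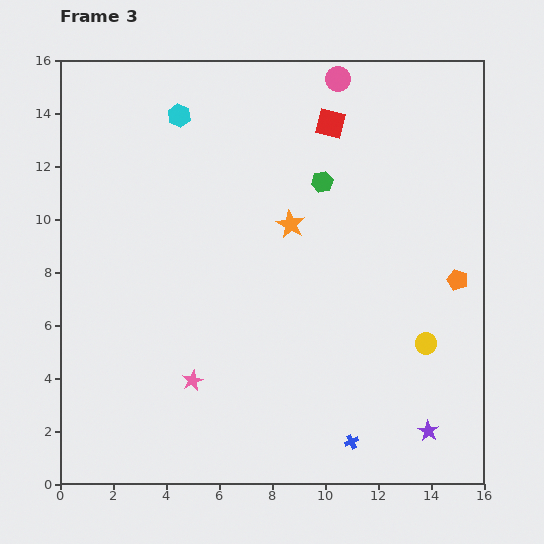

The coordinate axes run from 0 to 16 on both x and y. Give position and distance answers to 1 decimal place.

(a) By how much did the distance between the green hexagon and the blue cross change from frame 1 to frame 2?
-0.4

Distance in frame 1: 8.2. Distance in frame 2: 7.8.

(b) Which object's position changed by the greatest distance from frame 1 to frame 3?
the cyan hexagon

(moved 11.5; next 6.6)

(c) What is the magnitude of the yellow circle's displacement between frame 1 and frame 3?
1.6

The yellow circle moved from (15.3, 5.7) to (13.8, 5.3), a distance of √(1.5² + 0.4²) ≈ 1.6.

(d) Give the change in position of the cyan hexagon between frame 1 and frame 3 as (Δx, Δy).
(-2.8, 11.2)

The cyan hexagon was at (7.3, 2.7) in frame 1 and (4.5, 13.9) in frame 3.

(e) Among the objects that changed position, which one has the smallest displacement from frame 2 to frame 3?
the yellow circle

(moved 0.8)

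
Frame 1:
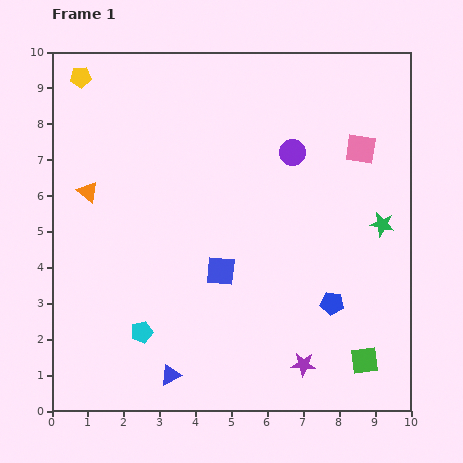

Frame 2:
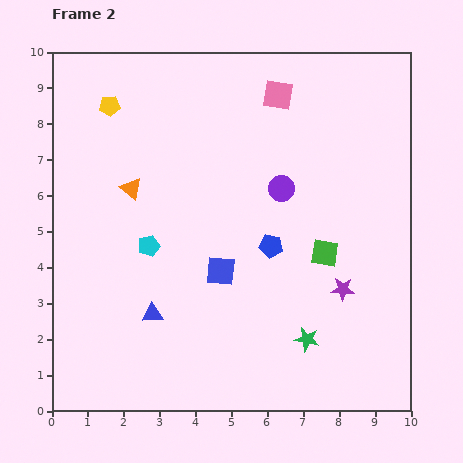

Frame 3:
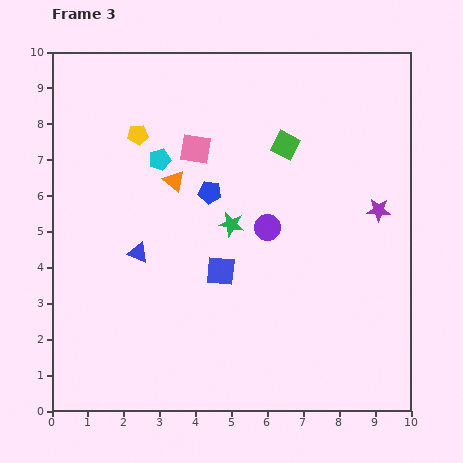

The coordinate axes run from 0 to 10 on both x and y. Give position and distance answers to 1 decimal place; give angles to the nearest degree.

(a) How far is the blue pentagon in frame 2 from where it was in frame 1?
2.3

The blue pentagon moved from (7.8, 3.0) to (6.1, 4.6), a distance of √(1.7² + 1.6²) ≈ 2.3.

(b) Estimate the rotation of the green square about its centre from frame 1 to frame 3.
34° clockwise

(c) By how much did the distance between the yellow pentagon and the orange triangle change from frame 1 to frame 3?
-1.6

Distance in frame 1: 3.2. Distance in frame 3: 1.6.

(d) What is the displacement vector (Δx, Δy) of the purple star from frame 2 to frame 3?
(1.0, 2.2)

The purple star was at (8.1, 3.4) in frame 2 and (9.1, 5.6) in frame 3.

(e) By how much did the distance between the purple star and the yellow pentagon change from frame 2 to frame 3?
-1.3

Distance in frame 2: 8.3. Distance in frame 3: 7.0.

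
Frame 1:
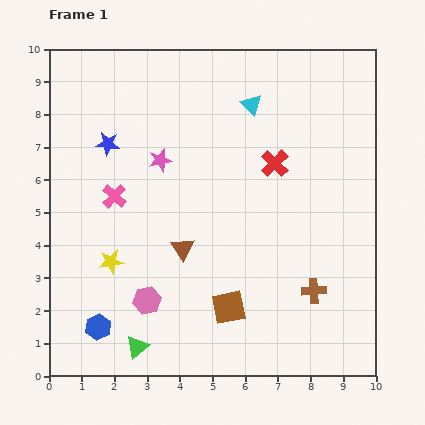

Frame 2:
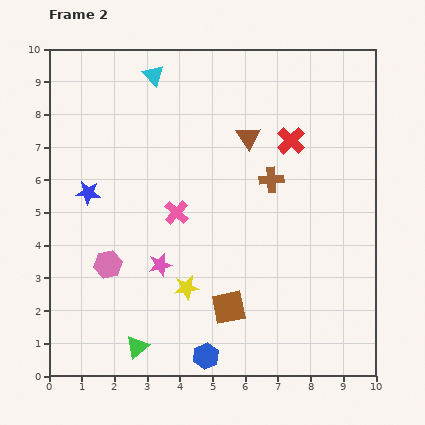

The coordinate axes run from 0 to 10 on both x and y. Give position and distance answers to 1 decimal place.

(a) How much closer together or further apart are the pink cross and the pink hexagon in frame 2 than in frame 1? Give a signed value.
-0.8

Distance in frame 1: 3.4. Distance in frame 2: 2.6.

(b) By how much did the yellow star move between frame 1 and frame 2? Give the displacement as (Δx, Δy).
(2.3, -0.8)

The yellow star was at (1.9, 3.5) in frame 1 and (4.2, 2.7) in frame 2.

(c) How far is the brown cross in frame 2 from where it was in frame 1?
3.6

The brown cross moved from (8.1, 2.6) to (6.8, 6.0), a distance of √(1.3² + 3.4²) ≈ 3.6.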